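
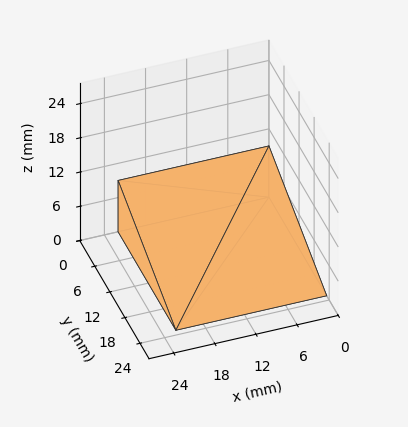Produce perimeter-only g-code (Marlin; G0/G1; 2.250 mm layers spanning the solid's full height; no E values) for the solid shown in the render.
Reading the render: the shape is a wedge (ramp): 22 × 23 mm base, rising to 9 mm along the y=0 edge and sloping linearly to z=0 at y=23 (dimensions read to the nearest mm from the axis ticks). For the g-code, the solid's height is divided into equal slices at the stated Δz and each level perimeter traced with G1 moves after a G0 lift.

; perimeter-only toolpath
G21 ; units = mm
G90 ; absolute positioning
G28 ; home
; layer 1
G0 Z2.250
G0 X0.000 Y0.000
G1 X22.000 Y0.000
G1 X22.000 Y17.250
G1 X0.000 Y17.250
G1 X0.000 Y0.000
; layer 2
G0 Z4.500
G0 X0.000 Y0.000
G1 X22.000 Y0.000
G1 X22.000 Y11.500
G1 X0.000 Y11.500
G1 X0.000 Y0.000
; layer 3
G0 Z6.750
G0 X0.000 Y0.000
G1 X22.000 Y0.000
G1 X22.000 Y5.750
G1 X0.000 Y5.750
G1 X0.000 Y0.000
M2 ; end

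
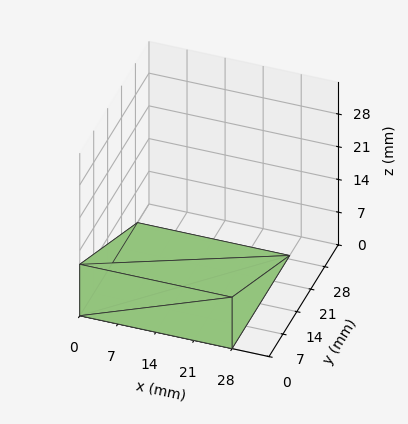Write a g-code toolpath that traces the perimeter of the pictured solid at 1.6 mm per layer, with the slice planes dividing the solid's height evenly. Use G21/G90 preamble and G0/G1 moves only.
Reading the render: the shape is a wedge (ramp): 28 × 29 mm base, rising to 11 mm along the y=0 edge and sloping linearly to z=0 at y=29 (dimensions read to the nearest mm from the axis ticks). For the g-code, the solid's height is divided into equal slices at the stated Δz and each level perimeter traced with G1 moves after a G0 lift.

; perimeter-only toolpath
G21 ; units = mm
G90 ; absolute positioning
G28 ; home
; layer 1
G0 Z1.6
G0 X0.0 Y0.0
G1 X28.0 Y0.0
G1 X28.0 Y24.9
G1 X0.0 Y24.9
G1 X0.0 Y0.0
; layer 2
G0 Z3.1
G0 X0.0 Y0.0
G1 X28.0 Y0.0
G1 X28.0 Y20.7
G1 X0.0 Y20.7
G1 X0.0 Y0.0
; layer 3
G0 Z4.7
G0 X0.0 Y0.0
G1 X28.0 Y0.0
G1 X28.0 Y16.6
G1 X0.0 Y16.6
G1 X0.0 Y0.0
; layer 4
G0 Z6.3
G0 X0.0 Y0.0
G1 X28.0 Y0.0
G1 X28.0 Y12.4
G1 X0.0 Y12.4
G1 X0.0 Y0.0
; layer 5
G0 Z7.9
G0 X0.0 Y0.0
G1 X28.0 Y0.0
G1 X28.0 Y8.3
G1 X0.0 Y8.3
G1 X0.0 Y0.0
; layer 6
G0 Z9.4
G0 X0.0 Y0.0
G1 X28.0 Y0.0
G1 X28.0 Y4.1
G1 X0.0 Y4.1
G1 X0.0 Y0.0
M2 ; end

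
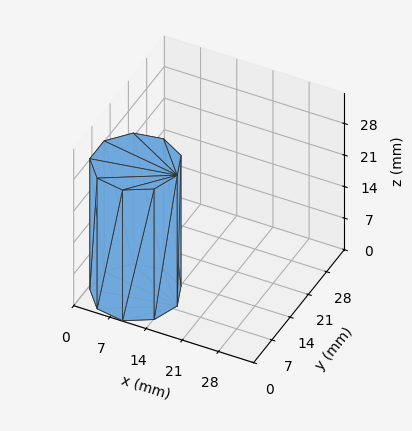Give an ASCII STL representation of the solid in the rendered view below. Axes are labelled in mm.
Reading the render: the shape is a regular 9-sided prism (a cylinder approximated with 9 flat sides), circumscribed radius ≈ 8 mm, height ≈ 29 mm (dimensions read to the nearest mm from the axis ticks). For the STL, each face is triangulated and given an outward normal.

solid part
  facet normal 0.0000 0.0000 -1.0000
    outer loop
      vertex 9.39 15.88 0.00
      vertex 14.13 13.14 0.00
      vertex 16.00 8.00 0.00
    endloop
  endfacet
  facet normal 0.0000 0.0000 -1.0000
    outer loop
      vertex 4.00 14.93 0.00
      vertex 9.39 15.88 0.00
      vertex 16.00 8.00 0.00
    endloop
  endfacet
  facet normal 0.0000 0.0000 -1.0000
    outer loop
      vertex 0.48 10.74 0.00
      vertex 4.00 14.93 0.00
      vertex 16.00 8.00 0.00
    endloop
  endfacet
  facet normal 0.0000 0.0000 -1.0000
    outer loop
      vertex 0.48 5.26 0.00
      vertex 0.48 10.74 0.00
      vertex 16.00 8.00 0.00
    endloop
  endfacet
  facet normal 0.0000 0.0000 -1.0000
    outer loop
      vertex 4.00 1.07 0.00
      vertex 0.48 5.26 0.00
      vertex 16.00 8.00 0.00
    endloop
  endfacet
  facet normal 0.0000 0.0000 -1.0000
    outer loop
      vertex 9.39 0.12 0.00
      vertex 4.00 1.07 0.00
      vertex 16.00 8.00 0.00
    endloop
  endfacet
  facet normal 0.0000 0.0000 -1.0000
    outer loop
      vertex 14.13 2.86 0.00
      vertex 9.39 0.12 0.00
      vertex 16.00 8.00 0.00
    endloop
  endfacet
  facet normal 0.0000 0.0000 1.0000
    outer loop
      vertex 16.00 8.00 29.00
      vertex 14.13 13.14 29.00
      vertex 9.39 15.88 29.00
    endloop
  endfacet
  facet normal 0.0000 0.0000 1.0000
    outer loop
      vertex 16.00 8.00 29.00
      vertex 9.39 15.88 29.00
      vertex 4.00 14.93 29.00
    endloop
  endfacet
  facet normal 0.0000 0.0000 1.0000
    outer loop
      vertex 16.00 8.00 29.00
      vertex 4.00 14.93 29.00
      vertex 0.48 10.74 29.00
    endloop
  endfacet
  facet normal 0.0000 0.0000 1.0000
    outer loop
      vertex 16.00 8.00 29.00
      vertex 0.48 10.74 29.00
      vertex 0.48 5.26 29.00
    endloop
  endfacet
  facet normal 0.0000 0.0000 1.0000
    outer loop
      vertex 16.00 8.00 29.00
      vertex 0.48 5.26 29.00
      vertex 4.00 1.07 29.00
    endloop
  endfacet
  facet normal 0.0000 0.0000 1.0000
    outer loop
      vertex 16.00 8.00 29.00
      vertex 4.00 1.07 29.00
      vertex 9.39 0.12 29.00
    endloop
  endfacet
  facet normal 0.0000 0.0000 1.0000
    outer loop
      vertex 16.00 8.00 29.00
      vertex 9.39 0.12 29.00
      vertex 14.13 2.86 29.00
    endloop
  endfacet
  facet normal 0.9397 0.3419 0.0000
    outer loop
      vertex 16.00 8.00 0.00
      vertex 14.13 13.14 0.00
      vertex 14.13 13.14 29.00
    endloop
  endfacet
  facet normal 0.9397 0.3419 0.0000
    outer loop
      vertex 16.00 8.00 0.00
      vertex 14.13 13.14 29.00
      vertex 16.00 8.00 29.00
    endloop
  endfacet
  facet normal 0.5005 0.8658 0.0000
    outer loop
      vertex 14.13 13.14 0.00
      vertex 9.39 15.88 0.00
      vertex 9.39 15.88 29.00
    endloop
  endfacet
  facet normal 0.5005 0.8658 0.0000
    outer loop
      vertex 14.13 13.14 0.00
      vertex 9.39 15.88 29.00
      vertex 14.13 13.14 29.00
    endloop
  endfacet
  facet normal -0.1736 0.9848 0.0000
    outer loop
      vertex 9.39 15.88 0.00
      vertex 4.00 14.93 0.00
      vertex 4.00 14.93 29.00
    endloop
  endfacet
  facet normal -0.1736 0.9848 0.0000
    outer loop
      vertex 9.39 15.88 0.00
      vertex 4.00 14.93 29.00
      vertex 9.39 15.88 29.00
    endloop
  endfacet
  facet normal -0.7657 0.6432 0.0000
    outer loop
      vertex 4.00 14.93 0.00
      vertex 0.48 10.74 0.00
      vertex 0.48 10.74 29.00
    endloop
  endfacet
  facet normal -0.7657 0.6432 0.0000
    outer loop
      vertex 4.00 14.93 0.00
      vertex 0.48 10.74 29.00
      vertex 4.00 14.93 29.00
    endloop
  endfacet
  facet normal -1.0000 0.0000 0.0000
    outer loop
      vertex 0.48 10.74 0.00
      vertex 0.48 5.26 0.00
      vertex 0.48 5.26 29.00
    endloop
  endfacet
  facet normal -1.0000 0.0000 0.0000
    outer loop
      vertex 0.48 10.74 0.00
      vertex 0.48 5.26 29.00
      vertex 0.48 10.74 29.00
    endloop
  endfacet
  facet normal -0.7657 -0.6432 0.0000
    outer loop
      vertex 0.48 5.26 0.00
      vertex 4.00 1.07 0.00
      vertex 4.00 1.07 29.00
    endloop
  endfacet
  facet normal -0.7657 -0.6432 0.0000
    outer loop
      vertex 0.48 5.26 0.00
      vertex 4.00 1.07 29.00
      vertex 0.48 5.26 29.00
    endloop
  endfacet
  facet normal -0.1736 -0.9848 0.0000
    outer loop
      vertex 4.00 1.07 0.00
      vertex 9.39 0.12 0.00
      vertex 9.39 0.12 29.00
    endloop
  endfacet
  facet normal -0.1736 -0.9848 0.0000
    outer loop
      vertex 4.00 1.07 0.00
      vertex 9.39 0.12 29.00
      vertex 4.00 1.07 29.00
    endloop
  endfacet
  facet normal 0.5005 -0.8658 0.0000
    outer loop
      vertex 9.39 0.12 0.00
      vertex 14.13 2.86 0.00
      vertex 14.13 2.86 29.00
    endloop
  endfacet
  facet normal 0.5005 -0.8658 0.0000
    outer loop
      vertex 9.39 0.12 0.00
      vertex 14.13 2.86 29.00
      vertex 9.39 0.12 29.00
    endloop
  endfacet
  facet normal 0.9397 -0.3419 0.0000
    outer loop
      vertex 14.13 2.86 0.00
      vertex 16.00 8.00 0.00
      vertex 16.00 8.00 29.00
    endloop
  endfacet
  facet normal 0.9397 -0.3419 0.0000
    outer loop
      vertex 14.13 2.86 0.00
      vertex 16.00 8.00 29.00
      vertex 14.13 2.86 29.00
    endloop
  endfacet
endsolid part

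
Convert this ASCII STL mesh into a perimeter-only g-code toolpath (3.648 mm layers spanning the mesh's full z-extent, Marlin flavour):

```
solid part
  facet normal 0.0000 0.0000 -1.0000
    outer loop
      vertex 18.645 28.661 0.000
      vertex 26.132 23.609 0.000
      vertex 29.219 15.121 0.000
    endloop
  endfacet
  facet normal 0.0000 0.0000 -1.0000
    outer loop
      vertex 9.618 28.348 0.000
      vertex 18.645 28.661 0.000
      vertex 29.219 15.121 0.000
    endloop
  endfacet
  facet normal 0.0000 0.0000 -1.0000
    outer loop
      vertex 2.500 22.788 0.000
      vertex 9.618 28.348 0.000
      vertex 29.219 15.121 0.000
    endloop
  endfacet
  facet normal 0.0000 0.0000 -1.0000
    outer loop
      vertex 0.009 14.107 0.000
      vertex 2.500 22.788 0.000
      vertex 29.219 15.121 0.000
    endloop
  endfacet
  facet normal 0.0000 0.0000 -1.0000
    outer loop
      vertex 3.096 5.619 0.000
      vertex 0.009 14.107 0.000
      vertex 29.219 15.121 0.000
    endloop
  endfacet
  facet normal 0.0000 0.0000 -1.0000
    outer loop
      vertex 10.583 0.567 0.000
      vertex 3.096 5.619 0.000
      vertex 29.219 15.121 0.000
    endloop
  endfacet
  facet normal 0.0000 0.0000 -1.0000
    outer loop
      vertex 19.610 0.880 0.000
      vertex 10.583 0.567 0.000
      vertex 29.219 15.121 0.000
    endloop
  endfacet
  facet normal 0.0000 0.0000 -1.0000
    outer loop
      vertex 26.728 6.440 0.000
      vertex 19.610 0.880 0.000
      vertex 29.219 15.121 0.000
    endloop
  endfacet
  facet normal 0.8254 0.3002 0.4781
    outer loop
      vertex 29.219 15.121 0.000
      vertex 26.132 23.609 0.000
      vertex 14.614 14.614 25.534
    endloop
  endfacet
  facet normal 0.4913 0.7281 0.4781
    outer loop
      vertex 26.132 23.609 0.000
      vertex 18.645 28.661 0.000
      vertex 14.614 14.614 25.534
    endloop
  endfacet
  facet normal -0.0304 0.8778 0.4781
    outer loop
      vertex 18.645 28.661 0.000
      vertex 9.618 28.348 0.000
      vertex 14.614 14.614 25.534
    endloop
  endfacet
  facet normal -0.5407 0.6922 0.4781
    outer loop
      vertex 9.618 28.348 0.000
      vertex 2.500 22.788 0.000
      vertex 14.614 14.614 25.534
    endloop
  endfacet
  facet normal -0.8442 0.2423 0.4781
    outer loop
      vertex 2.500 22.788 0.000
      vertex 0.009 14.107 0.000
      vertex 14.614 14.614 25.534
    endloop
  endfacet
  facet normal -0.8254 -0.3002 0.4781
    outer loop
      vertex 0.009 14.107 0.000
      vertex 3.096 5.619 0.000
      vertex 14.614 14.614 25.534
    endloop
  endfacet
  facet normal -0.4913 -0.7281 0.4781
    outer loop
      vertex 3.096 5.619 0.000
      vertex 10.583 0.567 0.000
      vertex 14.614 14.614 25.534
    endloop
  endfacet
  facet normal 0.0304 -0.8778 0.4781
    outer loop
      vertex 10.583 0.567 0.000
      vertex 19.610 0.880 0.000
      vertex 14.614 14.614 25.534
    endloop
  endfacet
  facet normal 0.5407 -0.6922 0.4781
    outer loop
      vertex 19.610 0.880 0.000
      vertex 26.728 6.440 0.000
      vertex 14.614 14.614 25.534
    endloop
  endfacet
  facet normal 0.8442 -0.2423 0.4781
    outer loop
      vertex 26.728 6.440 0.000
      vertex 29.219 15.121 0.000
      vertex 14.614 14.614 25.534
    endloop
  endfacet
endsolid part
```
; perimeter-only toolpath
G21 ; units = mm
G90 ; absolute positioning
G28 ; home
; layer 1
G0 Z3.648
G0 X27.133 Y15.049
G1 X24.487 Y22.324
G1 X18.069 Y26.654
G1 X10.332 Y26.386
G1 X4.231 Y21.620
G1 X2.095 Y14.179
G1 X4.741 Y6.904
G1 X11.159 Y2.574
G1 X18.896 Y2.842
G1 X24.997 Y7.608
G1 X27.133 Y15.049
; layer 2
G0 Z7.295
G0 X25.046 Y14.976
G1 X22.841 Y21.039
G1 X17.493 Y24.648
G1 X11.045 Y24.424
G1 X5.961 Y20.453
G1 X4.182 Y14.252
G1 X6.387 Y8.189
G1 X11.735 Y4.580
G1 X18.183 Y4.804
G1 X23.267 Y8.775
G1 X25.046 Y14.976
; layer 3
G0 Z10.943
G0 X22.960 Y14.904
G1 X21.196 Y19.754
G1 X16.917 Y22.641
G1 X11.759 Y22.462
G1 X7.692 Y19.285
G1 X6.268 Y14.324
G1 X8.032 Y9.474
G1 X12.311 Y6.587
G1 X17.469 Y6.766
G1 X21.536 Y9.943
G1 X22.960 Y14.904
; layer 4
G0 Z14.591
G0 X20.873 Y14.831
G1 X19.550 Y18.469
G1 X16.342 Y20.634
G1 X12.473 Y20.500
G1 X9.422 Y18.117
G1 X8.355 Y14.397
G1 X9.678 Y10.759
G1 X12.886 Y8.594
G1 X16.755 Y8.728
G1 X19.806 Y11.111
G1 X20.873 Y14.831
; layer 5
G0 Z18.239
G0 X18.787 Y14.759
G1 X17.905 Y17.184
G1 X15.766 Y18.627
G1 X13.187 Y18.538
G1 X11.153 Y16.949
G1 X10.441 Y14.469
G1 X11.323 Y12.044
G1 X13.462 Y10.601
G1 X16.041 Y10.690
G1 X18.075 Y12.279
G1 X18.787 Y14.759
; layer 6
G0 Z21.886
G0 X16.700 Y14.686
G1 X16.259 Y15.899
G1 X15.190 Y16.621
G1 X13.900 Y16.576
G1 X12.883 Y15.782
G1 X12.528 Y14.542
G1 X12.969 Y13.329
G1 X14.038 Y12.607
G1 X15.328 Y12.652
G1 X16.345 Y13.446
G1 X16.700 Y14.686
M2 ; end

The solid is a regular 10-sided pyramid, base circumscribed radius ≈ 14.6 mm, apex at z ≈ 25.5 mm. Slicing at Δz = 3.648 mm — 7 equal slices spanning the solid's height, so layer i sits at z = i·h/7 — gives 6 non-empty perimeters. Each is a 10-segment closed polygon; G0 lifts to the layer z and rapids to the start vertex, then G1 traces the edges. The cross-section shrinks linearly with z (the slice at the apex is degenerate and omitted).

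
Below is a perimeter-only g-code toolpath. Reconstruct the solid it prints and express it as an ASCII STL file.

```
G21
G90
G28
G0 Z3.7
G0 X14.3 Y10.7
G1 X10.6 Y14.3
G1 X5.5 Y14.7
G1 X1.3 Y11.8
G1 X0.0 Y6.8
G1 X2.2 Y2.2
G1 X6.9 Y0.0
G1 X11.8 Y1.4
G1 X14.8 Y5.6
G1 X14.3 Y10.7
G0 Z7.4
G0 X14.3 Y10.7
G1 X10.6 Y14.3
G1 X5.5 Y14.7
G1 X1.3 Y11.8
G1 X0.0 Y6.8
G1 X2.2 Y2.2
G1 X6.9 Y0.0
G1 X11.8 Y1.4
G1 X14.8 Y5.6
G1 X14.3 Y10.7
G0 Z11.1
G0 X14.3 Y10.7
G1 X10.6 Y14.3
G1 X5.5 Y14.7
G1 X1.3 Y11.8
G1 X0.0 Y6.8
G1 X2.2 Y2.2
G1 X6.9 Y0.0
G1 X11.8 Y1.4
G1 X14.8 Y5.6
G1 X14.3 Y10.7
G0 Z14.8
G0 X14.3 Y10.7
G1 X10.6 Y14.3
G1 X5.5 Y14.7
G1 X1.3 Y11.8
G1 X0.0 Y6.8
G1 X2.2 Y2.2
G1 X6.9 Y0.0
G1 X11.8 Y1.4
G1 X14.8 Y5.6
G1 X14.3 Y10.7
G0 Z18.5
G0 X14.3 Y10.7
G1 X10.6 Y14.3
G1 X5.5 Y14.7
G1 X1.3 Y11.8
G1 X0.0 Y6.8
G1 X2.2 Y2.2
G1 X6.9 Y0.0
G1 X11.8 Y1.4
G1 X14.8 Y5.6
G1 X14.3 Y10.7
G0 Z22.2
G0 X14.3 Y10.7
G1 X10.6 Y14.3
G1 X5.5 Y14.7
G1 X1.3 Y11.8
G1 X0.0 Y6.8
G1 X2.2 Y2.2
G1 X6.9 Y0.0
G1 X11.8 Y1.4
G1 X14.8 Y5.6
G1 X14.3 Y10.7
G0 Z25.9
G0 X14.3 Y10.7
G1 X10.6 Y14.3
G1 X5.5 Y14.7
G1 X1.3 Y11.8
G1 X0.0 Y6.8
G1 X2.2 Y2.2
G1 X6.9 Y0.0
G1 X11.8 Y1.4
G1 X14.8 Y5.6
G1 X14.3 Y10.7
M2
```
solid part
  facet normal 0.0000 0.0000 -1.0000
    outer loop
      vertex 5.5 14.7 0.0
      vertex 10.6 14.3 0.0
      vertex 14.3 10.7 0.0
    endloop
  endfacet
  facet normal 0.0000 0.0000 -1.0000
    outer loop
      vertex 1.3 11.8 0.0
      vertex 5.5 14.7 0.0
      vertex 14.3 10.7 0.0
    endloop
  endfacet
  facet normal 0.0000 0.0000 -1.0000
    outer loop
      vertex 0.0 6.8 0.0
      vertex 1.3 11.8 0.0
      vertex 14.3 10.7 0.0
    endloop
  endfacet
  facet normal 0.0000 0.0000 -1.0000
    outer loop
      vertex 2.2 2.2 0.0
      vertex 0.0 6.8 0.0
      vertex 14.3 10.7 0.0
    endloop
  endfacet
  facet normal 0.0000 0.0000 -1.0000
    outer loop
      vertex 6.9 0.0 0.0
      vertex 2.2 2.2 0.0
      vertex 14.3 10.7 0.0
    endloop
  endfacet
  facet normal 0.0000 0.0000 -1.0000
    outer loop
      vertex 11.8 1.4 0.0
      vertex 6.9 0.0 0.0
      vertex 14.3 10.7 0.0
    endloop
  endfacet
  facet normal 0.0000 0.0000 -1.0000
    outer loop
      vertex 14.8 5.6 0.0
      vertex 11.8 1.4 0.0
      vertex 14.3 10.7 0.0
    endloop
  endfacet
  facet normal 0.0000 0.0000 1.0000
    outer loop
      vertex 14.3 10.7 25.9
      vertex 10.6 14.3 25.9
      vertex 5.5 14.7 25.9
    endloop
  endfacet
  facet normal 0.0000 0.0000 1.0000
    outer loop
      vertex 14.3 10.7 25.9
      vertex 5.5 14.7 25.9
      vertex 1.3 11.8 25.9
    endloop
  endfacet
  facet normal 0.0000 0.0000 1.0000
    outer loop
      vertex 14.3 10.7 25.9
      vertex 1.3 11.8 25.9
      vertex 0.0 6.8 25.9
    endloop
  endfacet
  facet normal 0.0000 0.0000 1.0000
    outer loop
      vertex 14.3 10.7 25.9
      vertex 0.0 6.8 25.9
      vertex 2.2 2.2 25.9
    endloop
  endfacet
  facet normal 0.0000 0.0000 1.0000
    outer loop
      vertex 14.3 10.7 25.9
      vertex 2.2 2.2 25.9
      vertex 6.9 0.0 25.9
    endloop
  endfacet
  facet normal 0.0000 0.0000 1.0000
    outer loop
      vertex 14.3 10.7 25.9
      vertex 6.9 0.0 25.9
      vertex 11.8 1.4 25.9
    endloop
  endfacet
  facet normal 0.0000 0.0000 1.0000
    outer loop
      vertex 14.3 10.7 25.9
      vertex 11.8 1.4 25.9
      vertex 14.8 5.6 25.9
    endloop
  endfacet
  facet normal 0.6974 0.7167 0.0000
    outer loop
      vertex 14.3 10.7 0.0
      vertex 10.6 14.3 0.0
      vertex 10.6 14.3 25.9
    endloop
  endfacet
  facet normal 0.6974 0.7167 0.0000
    outer loop
      vertex 14.3 10.7 0.0
      vertex 10.6 14.3 25.9
      vertex 14.3 10.7 25.9
    endloop
  endfacet
  facet normal 0.0782 0.9969 0.0000
    outer loop
      vertex 10.6 14.3 0.0
      vertex 5.5 14.7 0.0
      vertex 5.5 14.7 25.9
    endloop
  endfacet
  facet normal 0.0782 0.9969 0.0000
    outer loop
      vertex 10.6 14.3 0.0
      vertex 5.5 14.7 25.9
      vertex 10.6 14.3 25.9
    endloop
  endfacet
  facet normal -0.5682 0.8229 0.0000
    outer loop
      vertex 5.5 14.7 0.0
      vertex 1.3 11.8 0.0
      vertex 1.3 11.8 25.9
    endloop
  endfacet
  facet normal -0.5682 0.8229 0.0000
    outer loop
      vertex 5.5 14.7 0.0
      vertex 1.3 11.8 25.9
      vertex 5.5 14.7 25.9
    endloop
  endfacet
  facet normal -0.9678 0.2516 0.0000
    outer loop
      vertex 1.3 11.8 0.0
      vertex 0.0 6.8 0.0
      vertex 0.0 6.8 25.9
    endloop
  endfacet
  facet normal -0.9678 0.2516 0.0000
    outer loop
      vertex 1.3 11.8 0.0
      vertex 0.0 6.8 25.9
      vertex 1.3 11.8 25.9
    endloop
  endfacet
  facet normal -0.9021 -0.4315 0.0000
    outer loop
      vertex 0.0 6.8 0.0
      vertex 2.2 2.2 0.0
      vertex 2.2 2.2 25.9
    endloop
  endfacet
  facet normal -0.9021 -0.4315 0.0000
    outer loop
      vertex 0.0 6.8 0.0
      vertex 2.2 2.2 25.9
      vertex 0.0 6.8 25.9
    endloop
  endfacet
  facet normal -0.4239 -0.9057 0.0000
    outer loop
      vertex 2.2 2.2 0.0
      vertex 6.9 0.0 0.0
      vertex 6.9 0.0 25.9
    endloop
  endfacet
  facet normal -0.4239 -0.9057 0.0000
    outer loop
      vertex 2.2 2.2 0.0
      vertex 6.9 0.0 25.9
      vertex 2.2 2.2 25.9
    endloop
  endfacet
  facet normal 0.2747 -0.9615 0.0000
    outer loop
      vertex 6.9 0.0 0.0
      vertex 11.8 1.4 0.0
      vertex 11.8 1.4 25.9
    endloop
  endfacet
  facet normal 0.2747 -0.9615 0.0000
    outer loop
      vertex 6.9 0.0 0.0
      vertex 11.8 1.4 25.9
      vertex 6.9 0.0 25.9
    endloop
  endfacet
  facet normal 0.8137 -0.5812 0.0000
    outer loop
      vertex 11.8 1.4 0.0
      vertex 14.8 5.6 0.0
      vertex 14.8 5.6 25.9
    endloop
  endfacet
  facet normal 0.8137 -0.5812 0.0000
    outer loop
      vertex 11.8 1.4 0.0
      vertex 14.8 5.6 25.9
      vertex 11.8 1.4 25.9
    endloop
  endfacet
  facet normal 0.9952 0.0976 0.0000
    outer loop
      vertex 14.8 5.6 0.0
      vertex 14.3 10.7 0.0
      vertex 14.3 10.7 25.9
    endloop
  endfacet
  facet normal 0.9952 0.0976 0.0000
    outer loop
      vertex 14.8 5.6 0.0
      vertex 14.3 10.7 25.9
      vertex 14.8 5.6 25.9
    endloop
  endfacet
endsolid part

The G0 Z moves step by Δz≈3.7 mm. Every layer's G1 loop is the same polygon, so the solid is a straight extrusion of it from z=0 to z≈25.9. Closing with flat bottom and top caps and triangulating gives 32 facets — a regular 9-sided prism (a cylinder approximated with 9 flat sides), circumscribed radius ≈ 7.5 mm, height ≈ 25.9 mm.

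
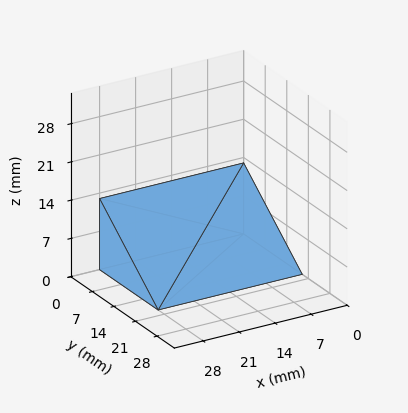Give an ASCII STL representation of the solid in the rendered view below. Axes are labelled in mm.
Reading the render: the shape is a wedge (ramp): 28 × 19 mm base, rising to 13 mm along the y=0 edge and sloping linearly to z=0 at y=19 (dimensions read to the nearest mm from the axis ticks). For the STL, each face is triangulated and given an outward normal.

solid part
  facet normal 0.0000 0.0000 -1.0000
    outer loop
      vertex 28.000 19.000 0.000
      vertex 28.000 0.000 0.000
      vertex 0.000 0.000 0.000
    endloop
  endfacet
  facet normal 0.0000 0.0000 -1.0000
    outer loop
      vertex 0.000 19.000 0.000
      vertex 28.000 19.000 0.000
      vertex 0.000 0.000 0.000
    endloop
  endfacet
  facet normal 0.0000 -1.0000 0.0000
    outer loop
      vertex 0.000 0.000 0.000
      vertex 28.000 0.000 0.000
      vertex 28.000 0.000 13.000
    endloop
  endfacet
  facet normal 0.0000 -1.0000 0.0000
    outer loop
      vertex 0.000 0.000 0.000
      vertex 28.000 0.000 13.000
      vertex 0.000 0.000 13.000
    endloop
  endfacet
  facet normal 0.0000 0.5647 0.8253
    outer loop
      vertex 0.000 0.000 13.000
      vertex 28.000 0.000 13.000
      vertex 28.000 19.000 0.000
    endloop
  endfacet
  facet normal 0.0000 0.5647 0.8253
    outer loop
      vertex 0.000 0.000 13.000
      vertex 28.000 19.000 0.000
      vertex 0.000 19.000 0.000
    endloop
  endfacet
  facet normal -1.0000 0.0000 0.0000
    outer loop
      vertex 0.000 0.000 13.000
      vertex 0.000 19.000 0.000
      vertex 0.000 0.000 0.000
    endloop
  endfacet
  facet normal 1.0000 0.0000 0.0000
    outer loop
      vertex 28.000 0.000 0.000
      vertex 28.000 19.000 0.000
      vertex 28.000 0.000 13.000
    endloop
  endfacet
endsolid part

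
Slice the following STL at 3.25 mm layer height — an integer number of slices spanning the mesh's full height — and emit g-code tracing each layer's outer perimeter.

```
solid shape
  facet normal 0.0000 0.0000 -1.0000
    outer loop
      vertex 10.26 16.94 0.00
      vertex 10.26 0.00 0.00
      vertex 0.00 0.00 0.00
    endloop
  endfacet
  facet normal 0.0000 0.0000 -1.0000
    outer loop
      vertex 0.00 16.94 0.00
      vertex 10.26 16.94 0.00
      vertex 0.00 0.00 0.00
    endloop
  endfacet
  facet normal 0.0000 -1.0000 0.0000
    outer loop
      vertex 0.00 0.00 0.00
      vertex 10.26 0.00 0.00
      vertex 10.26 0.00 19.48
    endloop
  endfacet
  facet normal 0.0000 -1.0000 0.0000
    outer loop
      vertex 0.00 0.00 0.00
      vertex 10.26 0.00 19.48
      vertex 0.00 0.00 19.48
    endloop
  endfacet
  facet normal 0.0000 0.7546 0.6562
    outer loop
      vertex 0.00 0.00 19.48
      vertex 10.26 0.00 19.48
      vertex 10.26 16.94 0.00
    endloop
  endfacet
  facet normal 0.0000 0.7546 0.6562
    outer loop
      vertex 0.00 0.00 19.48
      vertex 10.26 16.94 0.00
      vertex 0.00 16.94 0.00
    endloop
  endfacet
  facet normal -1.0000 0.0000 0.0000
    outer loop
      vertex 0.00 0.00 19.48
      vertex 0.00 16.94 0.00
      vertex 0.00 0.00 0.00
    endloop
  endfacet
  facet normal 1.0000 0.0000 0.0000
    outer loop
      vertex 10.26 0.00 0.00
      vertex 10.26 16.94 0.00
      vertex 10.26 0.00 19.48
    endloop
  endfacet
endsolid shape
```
; perimeter-only toolpath
G21 ; units = mm
G90 ; absolute positioning
G28 ; home
; layer 1
G0 Z3.25
G0 X0.00 Y0.00
G1 X10.26 Y0.00
G1 X10.26 Y14.12
G1 X0.00 Y14.12
G1 X0.00 Y0.00
; layer 2
G0 Z6.49
G0 X0.00 Y0.00
G1 X10.26 Y0.00
G1 X10.26 Y11.29
G1 X0.00 Y11.29
G1 X0.00 Y0.00
; layer 3
G0 Z9.74
G0 X0.00 Y0.00
G1 X10.26 Y0.00
G1 X10.26 Y8.47
G1 X0.00 Y8.47
G1 X0.00 Y0.00
; layer 4
G0 Z12.99
G0 X0.00 Y0.00
G1 X10.26 Y0.00
G1 X10.26 Y5.65
G1 X0.00 Y5.65
G1 X0.00 Y0.00
; layer 5
G0 Z16.23
G0 X0.00 Y0.00
G1 X10.26 Y0.00
G1 X10.26 Y2.82
G1 X0.00 Y2.82
G1 X0.00 Y0.00
M2 ; end

The solid is a wedge (ramp): 10.3 × 16.9 mm base, rising to 19.5 mm along the y=0 edge and sloping linearly to z=0 at y=16.9. Slicing at Δz = 3.25 mm — 6 equal slices spanning the solid's height, so layer i sits at z = i·h/6 — gives 5 non-empty perimeters. Each is a 4-segment closed polygon; G0 lifts to the layer z and rapids to the start vertex, then G1 traces the edges. The cross-section shrinks linearly with z (the slice at the apex is degenerate and omitted).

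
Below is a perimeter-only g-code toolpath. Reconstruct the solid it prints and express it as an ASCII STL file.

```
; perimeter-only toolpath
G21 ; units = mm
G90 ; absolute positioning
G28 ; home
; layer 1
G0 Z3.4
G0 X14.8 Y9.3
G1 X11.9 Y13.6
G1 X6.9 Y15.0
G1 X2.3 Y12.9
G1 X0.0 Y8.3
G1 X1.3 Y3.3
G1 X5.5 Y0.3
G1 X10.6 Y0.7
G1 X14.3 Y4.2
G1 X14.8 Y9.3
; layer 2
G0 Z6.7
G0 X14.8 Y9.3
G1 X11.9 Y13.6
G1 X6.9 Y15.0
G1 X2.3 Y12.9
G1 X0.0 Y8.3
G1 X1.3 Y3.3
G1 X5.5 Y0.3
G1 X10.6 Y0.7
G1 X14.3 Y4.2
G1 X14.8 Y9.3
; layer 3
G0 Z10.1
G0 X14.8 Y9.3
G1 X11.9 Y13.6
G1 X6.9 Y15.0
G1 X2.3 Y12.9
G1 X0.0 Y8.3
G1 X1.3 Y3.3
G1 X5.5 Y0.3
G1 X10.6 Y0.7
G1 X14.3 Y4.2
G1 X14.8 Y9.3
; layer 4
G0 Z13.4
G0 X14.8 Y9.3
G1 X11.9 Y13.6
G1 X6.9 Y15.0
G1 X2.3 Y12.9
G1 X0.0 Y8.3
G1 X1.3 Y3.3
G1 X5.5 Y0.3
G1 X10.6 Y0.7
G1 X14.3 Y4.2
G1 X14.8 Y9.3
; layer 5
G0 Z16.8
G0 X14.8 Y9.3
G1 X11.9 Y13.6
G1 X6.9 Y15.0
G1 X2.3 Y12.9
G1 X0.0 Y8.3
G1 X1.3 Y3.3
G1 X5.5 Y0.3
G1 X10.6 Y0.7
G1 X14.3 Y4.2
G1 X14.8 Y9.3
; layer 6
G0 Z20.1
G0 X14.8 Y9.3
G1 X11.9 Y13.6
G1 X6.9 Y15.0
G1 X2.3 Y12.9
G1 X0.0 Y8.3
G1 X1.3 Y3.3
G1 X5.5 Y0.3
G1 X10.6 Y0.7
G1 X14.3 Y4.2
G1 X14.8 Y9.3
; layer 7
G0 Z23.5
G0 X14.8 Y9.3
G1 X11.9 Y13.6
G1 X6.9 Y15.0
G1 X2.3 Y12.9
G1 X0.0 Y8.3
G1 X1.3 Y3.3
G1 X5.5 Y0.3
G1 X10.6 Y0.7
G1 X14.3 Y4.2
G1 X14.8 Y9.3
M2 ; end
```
solid part
  facet normal 0.0000 0.0000 -1.0000
    outer loop
      vertex 6.9 15.0 0.0
      vertex 11.9 13.6 0.0
      vertex 14.8 9.3 0.0
    endloop
  endfacet
  facet normal 0.0000 0.0000 -1.0000
    outer loop
      vertex 2.3 12.9 0.0
      vertex 6.9 15.0 0.0
      vertex 14.8 9.3 0.0
    endloop
  endfacet
  facet normal 0.0000 0.0000 -1.0000
    outer loop
      vertex 0.0 8.3 0.0
      vertex 2.3 12.9 0.0
      vertex 14.8 9.3 0.0
    endloop
  endfacet
  facet normal 0.0000 0.0000 -1.0000
    outer loop
      vertex 1.3 3.3 0.0
      vertex 0.0 8.3 0.0
      vertex 14.8 9.3 0.0
    endloop
  endfacet
  facet normal 0.0000 0.0000 -1.0000
    outer loop
      vertex 5.5 0.3 0.0
      vertex 1.3 3.3 0.0
      vertex 14.8 9.3 0.0
    endloop
  endfacet
  facet normal 0.0000 0.0000 -1.0000
    outer loop
      vertex 10.6 0.7 0.0
      vertex 5.5 0.3 0.0
      vertex 14.8 9.3 0.0
    endloop
  endfacet
  facet normal 0.0000 0.0000 -1.0000
    outer loop
      vertex 14.3 4.2 0.0
      vertex 10.6 0.7 0.0
      vertex 14.8 9.3 0.0
    endloop
  endfacet
  facet normal 0.0000 0.0000 1.0000
    outer loop
      vertex 14.8 9.3 23.5
      vertex 11.9 13.6 23.5
      vertex 6.9 15.0 23.5
    endloop
  endfacet
  facet normal 0.0000 0.0000 1.0000
    outer loop
      vertex 14.8 9.3 23.5
      vertex 6.9 15.0 23.5
      vertex 2.3 12.9 23.5
    endloop
  endfacet
  facet normal 0.0000 0.0000 1.0000
    outer loop
      vertex 14.8 9.3 23.5
      vertex 2.3 12.9 23.5
      vertex 0.0 8.3 23.5
    endloop
  endfacet
  facet normal 0.0000 0.0000 1.0000
    outer loop
      vertex 14.8 9.3 23.5
      vertex 0.0 8.3 23.5
      vertex 1.3 3.3 23.5
    endloop
  endfacet
  facet normal 0.0000 0.0000 1.0000
    outer loop
      vertex 14.8 9.3 23.5
      vertex 1.3 3.3 23.5
      vertex 5.5 0.3 23.5
    endloop
  endfacet
  facet normal 0.0000 0.0000 1.0000
    outer loop
      vertex 14.8 9.3 23.5
      vertex 5.5 0.3 23.5
      vertex 10.6 0.7 23.5
    endloop
  endfacet
  facet normal 0.0000 0.0000 1.0000
    outer loop
      vertex 14.8 9.3 23.5
      vertex 10.6 0.7 23.5
      vertex 14.3 4.2 23.5
    endloop
  endfacet
  facet normal 0.8291 0.5591 0.0000
    outer loop
      vertex 14.8 9.3 0.0
      vertex 11.9 13.6 0.0
      vertex 11.9 13.6 23.5
    endloop
  endfacet
  facet normal 0.8291 0.5591 0.0000
    outer loop
      vertex 14.8 9.3 0.0
      vertex 11.9 13.6 23.5
      vertex 14.8 9.3 23.5
    endloop
  endfacet
  facet normal 0.2696 0.9630 0.0000
    outer loop
      vertex 11.9 13.6 0.0
      vertex 6.9 15.0 0.0
      vertex 6.9 15.0 23.5
    endloop
  endfacet
  facet normal 0.2696 0.9630 0.0000
    outer loop
      vertex 11.9 13.6 0.0
      vertex 6.9 15.0 23.5
      vertex 11.9 13.6 23.5
    endloop
  endfacet
  facet normal -0.4153 0.9097 0.0000
    outer loop
      vertex 6.9 15.0 0.0
      vertex 2.3 12.9 0.0
      vertex 2.3 12.9 23.5
    endloop
  endfacet
  facet normal -0.4153 0.9097 0.0000
    outer loop
      vertex 6.9 15.0 0.0
      vertex 2.3 12.9 23.5
      vertex 6.9 15.0 23.5
    endloop
  endfacet
  facet normal -0.8944 0.4472 0.0000
    outer loop
      vertex 2.3 12.9 0.0
      vertex 0.0 8.3 0.0
      vertex 0.0 8.3 23.5
    endloop
  endfacet
  facet normal -0.8944 0.4472 0.0000
    outer loop
      vertex 2.3 12.9 0.0
      vertex 0.0 8.3 23.5
      vertex 2.3 12.9 23.5
    endloop
  endfacet
  facet normal -0.9678 -0.2516 0.0000
    outer loop
      vertex 0.0 8.3 0.0
      vertex 1.3 3.3 0.0
      vertex 1.3 3.3 23.5
    endloop
  endfacet
  facet normal -0.9678 -0.2516 0.0000
    outer loop
      vertex 0.0 8.3 0.0
      vertex 1.3 3.3 23.5
      vertex 0.0 8.3 23.5
    endloop
  endfacet
  facet normal -0.5812 -0.8137 0.0000
    outer loop
      vertex 1.3 3.3 0.0
      vertex 5.5 0.3 0.0
      vertex 5.5 0.3 23.5
    endloop
  endfacet
  facet normal -0.5812 -0.8137 0.0000
    outer loop
      vertex 1.3 3.3 0.0
      vertex 5.5 0.3 23.5
      vertex 1.3 3.3 23.5
    endloop
  endfacet
  facet normal 0.0782 -0.9969 0.0000
    outer loop
      vertex 5.5 0.3 0.0
      vertex 10.6 0.7 0.0
      vertex 10.6 0.7 23.5
    endloop
  endfacet
  facet normal 0.0782 -0.9969 0.0000
    outer loop
      vertex 5.5 0.3 0.0
      vertex 10.6 0.7 23.5
      vertex 5.5 0.3 23.5
    endloop
  endfacet
  facet normal 0.6872 -0.7265 0.0000
    outer loop
      vertex 10.6 0.7 0.0
      vertex 14.3 4.2 0.0
      vertex 14.3 4.2 23.5
    endloop
  endfacet
  facet normal 0.6872 -0.7265 0.0000
    outer loop
      vertex 10.6 0.7 0.0
      vertex 14.3 4.2 23.5
      vertex 10.6 0.7 23.5
    endloop
  endfacet
  facet normal 0.9952 -0.0976 0.0000
    outer loop
      vertex 14.3 4.2 0.0
      vertex 14.8 9.3 0.0
      vertex 14.8 9.3 23.5
    endloop
  endfacet
  facet normal 0.9952 -0.0976 0.0000
    outer loop
      vertex 14.3 4.2 0.0
      vertex 14.8 9.3 23.5
      vertex 14.3 4.2 23.5
    endloop
  endfacet
endsolid part

The G0 Z moves step by Δz≈3.4 mm. Every layer's G1 loop is the same polygon, so the solid is a straight extrusion of it from z=0 to z≈23.5. Closing with flat bottom and top caps and triangulating gives 32 facets — a regular 9-sided prism (a cylinder approximated with 9 flat sides), circumscribed radius ≈ 7.5 mm, height ≈ 23.5 mm.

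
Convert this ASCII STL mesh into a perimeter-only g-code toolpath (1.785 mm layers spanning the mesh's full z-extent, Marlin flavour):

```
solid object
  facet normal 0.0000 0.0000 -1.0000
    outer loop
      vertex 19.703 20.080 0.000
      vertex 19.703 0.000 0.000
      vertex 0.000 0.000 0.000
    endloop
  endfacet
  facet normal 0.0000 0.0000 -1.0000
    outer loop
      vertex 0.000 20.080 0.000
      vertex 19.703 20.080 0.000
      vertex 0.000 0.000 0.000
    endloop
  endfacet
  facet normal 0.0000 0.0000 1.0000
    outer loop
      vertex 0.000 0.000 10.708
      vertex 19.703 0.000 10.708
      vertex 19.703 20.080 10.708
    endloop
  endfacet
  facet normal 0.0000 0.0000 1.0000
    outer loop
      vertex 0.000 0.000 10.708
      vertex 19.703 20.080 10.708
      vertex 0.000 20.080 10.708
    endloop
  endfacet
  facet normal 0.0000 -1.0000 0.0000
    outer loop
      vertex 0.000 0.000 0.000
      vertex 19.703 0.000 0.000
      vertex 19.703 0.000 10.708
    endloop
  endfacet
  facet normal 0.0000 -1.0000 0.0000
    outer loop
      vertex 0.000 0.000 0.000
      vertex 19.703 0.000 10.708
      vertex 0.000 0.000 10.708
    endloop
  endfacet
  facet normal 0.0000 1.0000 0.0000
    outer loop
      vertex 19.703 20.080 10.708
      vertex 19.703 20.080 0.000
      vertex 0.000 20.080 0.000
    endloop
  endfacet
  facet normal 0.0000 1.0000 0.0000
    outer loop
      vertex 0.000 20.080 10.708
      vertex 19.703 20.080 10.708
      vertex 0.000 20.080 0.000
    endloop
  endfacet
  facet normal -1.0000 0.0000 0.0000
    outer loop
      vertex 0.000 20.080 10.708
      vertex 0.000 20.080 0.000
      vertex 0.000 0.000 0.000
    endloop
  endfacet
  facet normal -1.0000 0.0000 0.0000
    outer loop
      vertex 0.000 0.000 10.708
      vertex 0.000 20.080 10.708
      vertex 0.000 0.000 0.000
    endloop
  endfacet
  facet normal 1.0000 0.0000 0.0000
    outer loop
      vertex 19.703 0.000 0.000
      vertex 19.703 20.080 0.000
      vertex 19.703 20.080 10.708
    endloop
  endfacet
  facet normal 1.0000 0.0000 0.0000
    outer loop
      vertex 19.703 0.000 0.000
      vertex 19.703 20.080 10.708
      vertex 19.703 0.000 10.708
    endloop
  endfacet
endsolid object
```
; perimeter-only toolpath
G21 ; units = mm
G90 ; absolute positioning
G28 ; home
; layer 1
G0 Z1.785
G0 X0.000 Y0.000
G1 X19.703 Y0.000
G1 X19.703 Y20.080
G1 X0.000 Y20.080
G1 X0.000 Y0.000
; layer 2
G0 Z3.569
G0 X0.000 Y0.000
G1 X19.703 Y0.000
G1 X19.703 Y20.080
G1 X0.000 Y20.080
G1 X0.000 Y0.000
; layer 3
G0 Z5.354
G0 X0.000 Y0.000
G1 X19.703 Y0.000
G1 X19.703 Y20.080
G1 X0.000 Y20.080
G1 X0.000 Y0.000
; layer 4
G0 Z7.139
G0 X0.000 Y0.000
G1 X19.703 Y0.000
G1 X19.703 Y20.080
G1 X0.000 Y20.080
G1 X0.000 Y0.000
; layer 5
G0 Z8.923
G0 X0.000 Y0.000
G1 X19.703 Y0.000
G1 X19.703 Y20.080
G1 X0.000 Y20.080
G1 X0.000 Y0.000
; layer 6
G0 Z10.708
G0 X0.000 Y0.000
G1 X19.703 Y0.000
G1 X19.703 Y20.080
G1 X0.000 Y20.080
G1 X0.000 Y0.000
M2 ; end

The solid is a rectangular box, roughly 19.7 × 20.1 mm footprint and 10.7 mm tall. Slicing at Δz = 1.785 mm — 6 equal slices spanning the solid's height, so layer i sits at z = i·h/6 — gives 6 non-empty perimeters. Each is a 4-segment closed polygon; G0 lifts to the layer z and rapids to the start vertex, then G1 traces the edges.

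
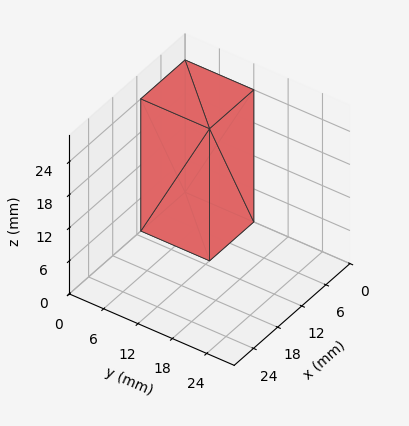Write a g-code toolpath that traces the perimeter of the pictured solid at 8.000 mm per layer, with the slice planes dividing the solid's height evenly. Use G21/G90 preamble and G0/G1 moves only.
Reading the render: the shape is a rectangular box, roughly 11 × 12 mm footprint and 24 mm tall (dimensions read to the nearest mm from the axis ticks). For the g-code, the solid's height is divided into equal slices at the stated Δz and each level perimeter traced with G1 moves after a G0 lift.

; perimeter-only toolpath
G21 ; units = mm
G90 ; absolute positioning
G28 ; home
; layer 1
G0 Z8.000
G0 X0.000 Y0.000
G1 X11.000 Y0.000
G1 X11.000 Y12.000
G1 X0.000 Y12.000
G1 X0.000 Y0.000
; layer 2
G0 Z16.000
G0 X0.000 Y0.000
G1 X11.000 Y0.000
G1 X11.000 Y12.000
G1 X0.000 Y12.000
G1 X0.000 Y0.000
; layer 3
G0 Z24.000
G0 X0.000 Y0.000
G1 X11.000 Y0.000
G1 X11.000 Y12.000
G1 X0.000 Y12.000
G1 X0.000 Y0.000
M2 ; end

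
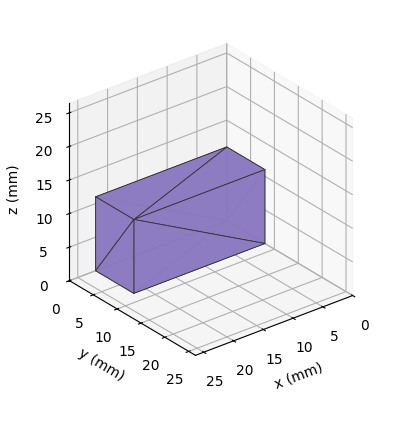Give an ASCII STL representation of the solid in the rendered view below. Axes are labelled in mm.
Reading the render: the shape is a rectangular box, roughly 22 × 8 mm footprint and 11 mm tall (dimensions read to the nearest mm from the axis ticks). For the STL, each face is triangulated and given an outward normal.

solid part
  facet normal 0.0000 0.0000 -1.0000
    outer loop
      vertex 22.000 8.000 0.000
      vertex 22.000 0.000 0.000
      vertex 0.000 0.000 0.000
    endloop
  endfacet
  facet normal 0.0000 0.0000 -1.0000
    outer loop
      vertex 0.000 8.000 0.000
      vertex 22.000 8.000 0.000
      vertex 0.000 0.000 0.000
    endloop
  endfacet
  facet normal 0.0000 0.0000 1.0000
    outer loop
      vertex 0.000 0.000 11.000
      vertex 22.000 0.000 11.000
      vertex 22.000 8.000 11.000
    endloop
  endfacet
  facet normal 0.0000 0.0000 1.0000
    outer loop
      vertex 0.000 0.000 11.000
      vertex 22.000 8.000 11.000
      vertex 0.000 8.000 11.000
    endloop
  endfacet
  facet normal 0.0000 -1.0000 0.0000
    outer loop
      vertex 0.000 0.000 0.000
      vertex 22.000 0.000 0.000
      vertex 22.000 0.000 11.000
    endloop
  endfacet
  facet normal 0.0000 -1.0000 0.0000
    outer loop
      vertex 0.000 0.000 0.000
      vertex 22.000 0.000 11.000
      vertex 0.000 0.000 11.000
    endloop
  endfacet
  facet normal 0.0000 1.0000 0.0000
    outer loop
      vertex 22.000 8.000 11.000
      vertex 22.000 8.000 0.000
      vertex 0.000 8.000 0.000
    endloop
  endfacet
  facet normal 0.0000 1.0000 0.0000
    outer loop
      vertex 0.000 8.000 11.000
      vertex 22.000 8.000 11.000
      vertex 0.000 8.000 0.000
    endloop
  endfacet
  facet normal -1.0000 0.0000 0.0000
    outer loop
      vertex 0.000 8.000 11.000
      vertex 0.000 8.000 0.000
      vertex 0.000 0.000 0.000
    endloop
  endfacet
  facet normal -1.0000 0.0000 0.0000
    outer loop
      vertex 0.000 0.000 11.000
      vertex 0.000 8.000 11.000
      vertex 0.000 0.000 0.000
    endloop
  endfacet
  facet normal 1.0000 0.0000 0.0000
    outer loop
      vertex 22.000 0.000 0.000
      vertex 22.000 8.000 0.000
      vertex 22.000 8.000 11.000
    endloop
  endfacet
  facet normal 1.0000 0.0000 0.0000
    outer loop
      vertex 22.000 0.000 0.000
      vertex 22.000 8.000 11.000
      vertex 22.000 0.000 11.000
    endloop
  endfacet
endsolid part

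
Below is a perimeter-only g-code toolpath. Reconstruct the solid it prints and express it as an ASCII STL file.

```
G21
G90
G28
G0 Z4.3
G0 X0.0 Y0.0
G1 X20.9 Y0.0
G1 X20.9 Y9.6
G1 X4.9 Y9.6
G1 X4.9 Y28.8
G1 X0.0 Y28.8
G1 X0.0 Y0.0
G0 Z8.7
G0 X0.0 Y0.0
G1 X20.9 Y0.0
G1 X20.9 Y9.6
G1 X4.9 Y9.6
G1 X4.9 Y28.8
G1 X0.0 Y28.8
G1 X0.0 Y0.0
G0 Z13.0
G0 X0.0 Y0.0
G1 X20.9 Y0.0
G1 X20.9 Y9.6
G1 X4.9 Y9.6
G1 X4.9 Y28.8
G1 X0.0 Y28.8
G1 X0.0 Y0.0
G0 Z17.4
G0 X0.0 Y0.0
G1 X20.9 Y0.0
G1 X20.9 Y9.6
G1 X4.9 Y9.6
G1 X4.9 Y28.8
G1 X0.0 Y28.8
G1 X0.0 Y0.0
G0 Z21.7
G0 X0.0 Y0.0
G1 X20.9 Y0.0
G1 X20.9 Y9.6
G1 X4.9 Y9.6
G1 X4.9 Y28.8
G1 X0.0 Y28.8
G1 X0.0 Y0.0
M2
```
solid part
  facet normal 0.0000 0.0000 -1.0000
    outer loop
      vertex 20.9 9.6 0.0
      vertex 20.9 0.0 0.0
      vertex 0.0 0.0 0.0
    endloop
  endfacet
  facet normal 0.0000 0.0000 -1.0000
    outer loop
      vertex 4.9 9.6 0.0
      vertex 20.9 9.6 0.0
      vertex 0.0 0.0 0.0
    endloop
  endfacet
  facet normal 0.0000 0.0000 -1.0000
    outer loop
      vertex 4.9 28.8 0.0
      vertex 4.9 9.6 0.0
      vertex 0.0 0.0 0.0
    endloop
  endfacet
  facet normal 0.0000 0.0000 -1.0000
    outer loop
      vertex 0.0 28.8 0.0
      vertex 4.9 28.8 0.0
      vertex 0.0 0.0 0.0
    endloop
  endfacet
  facet normal 0.0000 0.0000 1.0000
    outer loop
      vertex 0.0 0.0 21.7
      vertex 20.9 0.0 21.7
      vertex 20.9 9.6 21.7
    endloop
  endfacet
  facet normal 0.0000 0.0000 1.0000
    outer loop
      vertex 0.0 0.0 21.7
      vertex 20.9 9.6 21.7
      vertex 4.9 9.6 21.7
    endloop
  endfacet
  facet normal 0.0000 0.0000 1.0000
    outer loop
      vertex 0.0 0.0 21.7
      vertex 4.9 9.6 21.7
      vertex 4.9 28.8 21.7
    endloop
  endfacet
  facet normal 0.0000 0.0000 1.0000
    outer loop
      vertex 0.0 0.0 21.7
      vertex 4.9 28.8 21.7
      vertex 0.0 28.8 21.7
    endloop
  endfacet
  facet normal 0.0000 -1.0000 0.0000
    outer loop
      vertex 0.0 0.0 0.0
      vertex 20.9 0.0 0.0
      vertex 20.9 0.0 21.7
    endloop
  endfacet
  facet normal 0.0000 -1.0000 0.0000
    outer loop
      vertex 0.0 0.0 0.0
      vertex 20.9 0.0 21.7
      vertex 0.0 0.0 21.7
    endloop
  endfacet
  facet normal 1.0000 0.0000 0.0000
    outer loop
      vertex 20.9 0.0 0.0
      vertex 20.9 9.6 0.0
      vertex 20.9 9.6 21.7
    endloop
  endfacet
  facet normal 1.0000 0.0000 0.0000
    outer loop
      vertex 20.9 0.0 0.0
      vertex 20.9 9.6 21.7
      vertex 20.9 0.0 21.7
    endloop
  endfacet
  facet normal 0.0000 1.0000 0.0000
    outer loop
      vertex 20.9 9.6 0.0
      vertex 4.9 9.6 0.0
      vertex 4.9 9.6 21.7
    endloop
  endfacet
  facet normal 0.0000 1.0000 0.0000
    outer loop
      vertex 20.9 9.6 0.0
      vertex 4.9 9.6 21.7
      vertex 20.9 9.6 21.7
    endloop
  endfacet
  facet normal 1.0000 0.0000 0.0000
    outer loop
      vertex 4.9 9.6 0.0
      vertex 4.9 28.8 0.0
      vertex 4.9 28.8 21.7
    endloop
  endfacet
  facet normal 1.0000 0.0000 0.0000
    outer loop
      vertex 4.9 9.6 0.0
      vertex 4.9 28.8 21.7
      vertex 4.9 9.6 21.7
    endloop
  endfacet
  facet normal 0.0000 1.0000 0.0000
    outer loop
      vertex 4.9 28.8 0.0
      vertex 0.0 28.8 0.0
      vertex 0.0 28.8 21.7
    endloop
  endfacet
  facet normal 0.0000 1.0000 0.0000
    outer loop
      vertex 4.9 28.8 0.0
      vertex 0.0 28.8 21.7
      vertex 4.9 28.8 21.7
    endloop
  endfacet
  facet normal -1.0000 0.0000 0.0000
    outer loop
      vertex 0.0 28.8 0.0
      vertex 0.0 0.0 0.0
      vertex 0.0 0.0 21.7
    endloop
  endfacet
  facet normal -1.0000 0.0000 0.0000
    outer loop
      vertex 0.0 28.8 0.0
      vertex 0.0 0.0 21.7
      vertex 0.0 28.8 21.7
    endloop
  endfacet
endsolid part

The G0 Z moves step by Δz≈4.3 mm. Every layer's G1 loop is the same polygon, so the solid is a straight extrusion of it from z=0 to z≈21.7. Closing with flat bottom and top caps and triangulating gives 20 facets — an L-shaped prism: outer 20.9 × 28.8 mm, arm thicknesses ≈ 9.6 mm (horizontal) and 4.9 mm (vertical), extruded 21.7 mm in z.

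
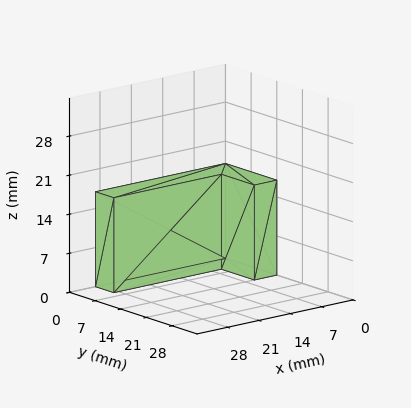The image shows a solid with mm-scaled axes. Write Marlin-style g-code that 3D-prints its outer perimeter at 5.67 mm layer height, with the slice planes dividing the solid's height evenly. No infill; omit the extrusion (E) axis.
Reading the render: the shape is an L-shaped prism: outer 29 × 14 mm, arm thicknesses ≈ 5 mm (horizontal) and 5 mm (vertical), extruded 17 mm in z (dimensions read to the nearest mm from the axis ticks). For the g-code, the solid's height is divided into equal slices at the stated Δz and each level perimeter traced with G1 moves after a G0 lift.

; perimeter-only toolpath
G21 ; units = mm
G90 ; absolute positioning
G28 ; home
; layer 1
G0 Z5.67
G0 X0.00 Y0.00
G1 X29.00 Y0.00
G1 X29.00 Y5.00
G1 X5.00 Y5.00
G1 X5.00 Y14.00
G1 X0.00 Y14.00
G1 X0.00 Y0.00
; layer 2
G0 Z11.33
G0 X0.00 Y0.00
G1 X29.00 Y0.00
G1 X29.00 Y5.00
G1 X5.00 Y5.00
G1 X5.00 Y14.00
G1 X0.00 Y14.00
G1 X0.00 Y0.00
; layer 3
G0 Z17.00
G0 X0.00 Y0.00
G1 X29.00 Y0.00
G1 X29.00 Y5.00
G1 X5.00 Y5.00
G1 X5.00 Y14.00
G1 X0.00 Y14.00
G1 X0.00 Y0.00
M2 ; end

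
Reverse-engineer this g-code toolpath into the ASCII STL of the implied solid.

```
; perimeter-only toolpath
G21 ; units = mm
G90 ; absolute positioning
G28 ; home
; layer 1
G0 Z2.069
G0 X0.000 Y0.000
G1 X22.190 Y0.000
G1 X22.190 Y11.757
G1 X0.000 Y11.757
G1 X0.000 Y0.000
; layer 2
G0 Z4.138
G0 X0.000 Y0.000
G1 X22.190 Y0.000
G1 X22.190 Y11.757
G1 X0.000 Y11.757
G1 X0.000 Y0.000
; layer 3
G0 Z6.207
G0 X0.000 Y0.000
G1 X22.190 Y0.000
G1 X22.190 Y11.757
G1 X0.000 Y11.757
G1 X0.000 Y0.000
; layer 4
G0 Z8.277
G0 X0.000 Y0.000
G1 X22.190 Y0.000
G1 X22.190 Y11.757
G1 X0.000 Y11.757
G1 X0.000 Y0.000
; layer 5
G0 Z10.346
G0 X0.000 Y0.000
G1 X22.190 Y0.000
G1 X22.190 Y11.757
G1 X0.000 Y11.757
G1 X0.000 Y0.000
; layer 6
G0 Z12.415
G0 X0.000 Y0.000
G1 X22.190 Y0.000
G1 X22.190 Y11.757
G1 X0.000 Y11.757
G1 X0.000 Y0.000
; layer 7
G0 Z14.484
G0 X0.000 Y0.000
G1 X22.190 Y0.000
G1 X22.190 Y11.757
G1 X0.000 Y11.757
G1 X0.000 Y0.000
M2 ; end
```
solid part
  facet normal 0.0000 0.0000 -1.0000
    outer loop
      vertex 22.190 11.757 0.000
      vertex 22.190 0.000 0.000
      vertex 0.000 0.000 0.000
    endloop
  endfacet
  facet normal 0.0000 0.0000 -1.0000
    outer loop
      vertex 0.000 11.757 0.000
      vertex 22.190 11.757 0.000
      vertex 0.000 0.000 0.000
    endloop
  endfacet
  facet normal 0.0000 0.0000 1.0000
    outer loop
      vertex 0.000 0.000 14.484
      vertex 22.190 0.000 14.484
      vertex 22.190 11.757 14.484
    endloop
  endfacet
  facet normal 0.0000 0.0000 1.0000
    outer loop
      vertex 0.000 0.000 14.484
      vertex 22.190 11.757 14.484
      vertex 0.000 11.757 14.484
    endloop
  endfacet
  facet normal 0.0000 -1.0000 0.0000
    outer loop
      vertex 0.000 0.000 0.000
      vertex 22.190 0.000 0.000
      vertex 22.190 0.000 14.484
    endloop
  endfacet
  facet normal 0.0000 -1.0000 0.0000
    outer loop
      vertex 0.000 0.000 0.000
      vertex 22.190 0.000 14.484
      vertex 0.000 0.000 14.484
    endloop
  endfacet
  facet normal 0.0000 1.0000 0.0000
    outer loop
      vertex 22.190 11.757 14.484
      vertex 22.190 11.757 0.000
      vertex 0.000 11.757 0.000
    endloop
  endfacet
  facet normal 0.0000 1.0000 0.0000
    outer loop
      vertex 0.000 11.757 14.484
      vertex 22.190 11.757 14.484
      vertex 0.000 11.757 0.000
    endloop
  endfacet
  facet normal -1.0000 0.0000 0.0000
    outer loop
      vertex 0.000 11.757 14.484
      vertex 0.000 11.757 0.000
      vertex 0.000 0.000 0.000
    endloop
  endfacet
  facet normal -1.0000 0.0000 0.0000
    outer loop
      vertex 0.000 0.000 14.484
      vertex 0.000 11.757 14.484
      vertex 0.000 0.000 0.000
    endloop
  endfacet
  facet normal 1.0000 0.0000 0.0000
    outer loop
      vertex 22.190 0.000 0.000
      vertex 22.190 11.757 0.000
      vertex 22.190 11.757 14.484
    endloop
  endfacet
  facet normal 1.0000 0.0000 0.0000
    outer loop
      vertex 22.190 0.000 0.000
      vertex 22.190 11.757 14.484
      vertex 22.190 0.000 14.484
    endloop
  endfacet
endsolid part

The G0 Z moves step by Δz≈2.069 mm. Every layer's G1 loop is the same polygon, so the solid is a straight extrusion of it from z=0 to z≈14.5. Closing with flat bottom and top caps and triangulating gives 12 facets — a rectangular box, roughly 22.2 × 11.8 mm footprint and 14.5 mm tall.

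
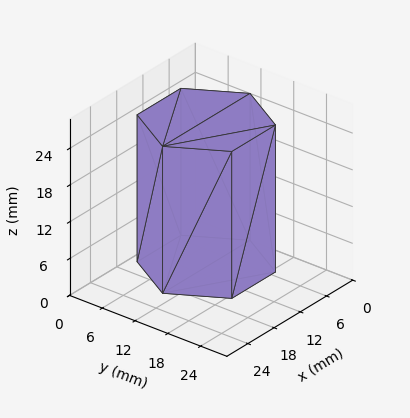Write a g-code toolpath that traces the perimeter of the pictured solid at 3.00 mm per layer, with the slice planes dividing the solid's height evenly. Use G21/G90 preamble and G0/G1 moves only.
Reading the render: the shape is a regular 6-sided prism (a cylinder approximated with 6 flat sides), circumscribed radius ≈ 10 mm, height ≈ 24 mm (dimensions read to the nearest mm from the axis ticks). For the g-code, the solid's height is divided into equal slices at the stated Δz and each level perimeter traced with G1 moves after a G0 lift.

; perimeter-only toolpath
G21 ; units = mm
G90 ; absolute positioning
G28 ; home
; layer 1
G0 Z3.00
G0 X20.00 Y10.00
G1 X15.00 Y18.66
G1 X5.00 Y18.66
G1 X0.00 Y10.00
G1 X5.00 Y1.34
G1 X15.00 Y1.34
G1 X20.00 Y10.00
; layer 2
G0 Z6.00
G0 X20.00 Y10.00
G1 X15.00 Y18.66
G1 X5.00 Y18.66
G1 X0.00 Y10.00
G1 X5.00 Y1.34
G1 X15.00 Y1.34
G1 X20.00 Y10.00
; layer 3
G0 Z9.00
G0 X20.00 Y10.00
G1 X15.00 Y18.66
G1 X5.00 Y18.66
G1 X0.00 Y10.00
G1 X5.00 Y1.34
G1 X15.00 Y1.34
G1 X20.00 Y10.00
; layer 4
G0 Z12.00
G0 X20.00 Y10.00
G1 X15.00 Y18.66
G1 X5.00 Y18.66
G1 X0.00 Y10.00
G1 X5.00 Y1.34
G1 X15.00 Y1.34
G1 X20.00 Y10.00
; layer 5
G0 Z15.00
G0 X20.00 Y10.00
G1 X15.00 Y18.66
G1 X5.00 Y18.66
G1 X0.00 Y10.00
G1 X5.00 Y1.34
G1 X15.00 Y1.34
G1 X20.00 Y10.00
; layer 6
G0 Z18.00
G0 X20.00 Y10.00
G1 X15.00 Y18.66
G1 X5.00 Y18.66
G1 X0.00 Y10.00
G1 X5.00 Y1.34
G1 X15.00 Y1.34
G1 X20.00 Y10.00
; layer 7
G0 Z21.00
G0 X20.00 Y10.00
G1 X15.00 Y18.66
G1 X5.00 Y18.66
G1 X0.00 Y10.00
G1 X5.00 Y1.34
G1 X15.00 Y1.34
G1 X20.00 Y10.00
; layer 8
G0 Z24.00
G0 X20.00 Y10.00
G1 X15.00 Y18.66
G1 X5.00 Y18.66
G1 X0.00 Y10.00
G1 X5.00 Y1.34
G1 X15.00 Y1.34
G1 X20.00 Y10.00
M2 ; end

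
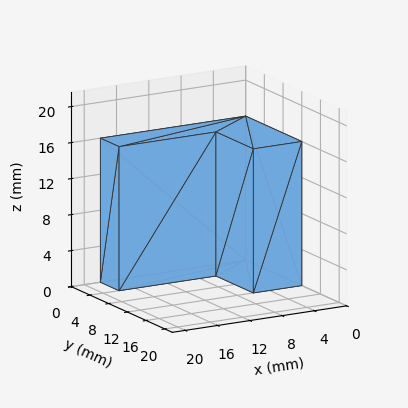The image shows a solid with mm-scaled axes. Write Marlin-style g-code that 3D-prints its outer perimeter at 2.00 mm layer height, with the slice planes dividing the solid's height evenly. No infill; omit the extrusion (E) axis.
Reading the render: the shape is an L-shaped prism: outer 18 × 12 mm, arm thicknesses ≈ 4 mm (horizontal) and 6 mm (vertical), extruded 16 mm in z (dimensions read to the nearest mm from the axis ticks). For the g-code, the solid's height is divided into equal slices at the stated Δz and each level perimeter traced with G1 moves after a G0 lift.

; perimeter-only toolpath
G21 ; units = mm
G90 ; absolute positioning
G28 ; home
; layer 1
G0 Z2.00
G0 X0.00 Y0.00
G1 X18.00 Y0.00
G1 X18.00 Y4.00
G1 X6.00 Y4.00
G1 X6.00 Y12.00
G1 X0.00 Y12.00
G1 X0.00 Y0.00
; layer 2
G0 Z4.00
G0 X0.00 Y0.00
G1 X18.00 Y0.00
G1 X18.00 Y4.00
G1 X6.00 Y4.00
G1 X6.00 Y12.00
G1 X0.00 Y12.00
G1 X0.00 Y0.00
; layer 3
G0 Z6.00
G0 X0.00 Y0.00
G1 X18.00 Y0.00
G1 X18.00 Y4.00
G1 X6.00 Y4.00
G1 X6.00 Y12.00
G1 X0.00 Y12.00
G1 X0.00 Y0.00
; layer 4
G0 Z8.00
G0 X0.00 Y0.00
G1 X18.00 Y0.00
G1 X18.00 Y4.00
G1 X6.00 Y4.00
G1 X6.00 Y12.00
G1 X0.00 Y12.00
G1 X0.00 Y0.00
; layer 5
G0 Z10.00
G0 X0.00 Y0.00
G1 X18.00 Y0.00
G1 X18.00 Y4.00
G1 X6.00 Y4.00
G1 X6.00 Y12.00
G1 X0.00 Y12.00
G1 X0.00 Y0.00
; layer 6
G0 Z12.00
G0 X0.00 Y0.00
G1 X18.00 Y0.00
G1 X18.00 Y4.00
G1 X6.00 Y4.00
G1 X6.00 Y12.00
G1 X0.00 Y12.00
G1 X0.00 Y0.00
; layer 7
G0 Z14.00
G0 X0.00 Y0.00
G1 X18.00 Y0.00
G1 X18.00 Y4.00
G1 X6.00 Y4.00
G1 X6.00 Y12.00
G1 X0.00 Y12.00
G1 X0.00 Y0.00
; layer 8
G0 Z16.00
G0 X0.00 Y0.00
G1 X18.00 Y0.00
G1 X18.00 Y4.00
G1 X6.00 Y4.00
G1 X6.00 Y12.00
G1 X0.00 Y12.00
G1 X0.00 Y0.00
M2 ; end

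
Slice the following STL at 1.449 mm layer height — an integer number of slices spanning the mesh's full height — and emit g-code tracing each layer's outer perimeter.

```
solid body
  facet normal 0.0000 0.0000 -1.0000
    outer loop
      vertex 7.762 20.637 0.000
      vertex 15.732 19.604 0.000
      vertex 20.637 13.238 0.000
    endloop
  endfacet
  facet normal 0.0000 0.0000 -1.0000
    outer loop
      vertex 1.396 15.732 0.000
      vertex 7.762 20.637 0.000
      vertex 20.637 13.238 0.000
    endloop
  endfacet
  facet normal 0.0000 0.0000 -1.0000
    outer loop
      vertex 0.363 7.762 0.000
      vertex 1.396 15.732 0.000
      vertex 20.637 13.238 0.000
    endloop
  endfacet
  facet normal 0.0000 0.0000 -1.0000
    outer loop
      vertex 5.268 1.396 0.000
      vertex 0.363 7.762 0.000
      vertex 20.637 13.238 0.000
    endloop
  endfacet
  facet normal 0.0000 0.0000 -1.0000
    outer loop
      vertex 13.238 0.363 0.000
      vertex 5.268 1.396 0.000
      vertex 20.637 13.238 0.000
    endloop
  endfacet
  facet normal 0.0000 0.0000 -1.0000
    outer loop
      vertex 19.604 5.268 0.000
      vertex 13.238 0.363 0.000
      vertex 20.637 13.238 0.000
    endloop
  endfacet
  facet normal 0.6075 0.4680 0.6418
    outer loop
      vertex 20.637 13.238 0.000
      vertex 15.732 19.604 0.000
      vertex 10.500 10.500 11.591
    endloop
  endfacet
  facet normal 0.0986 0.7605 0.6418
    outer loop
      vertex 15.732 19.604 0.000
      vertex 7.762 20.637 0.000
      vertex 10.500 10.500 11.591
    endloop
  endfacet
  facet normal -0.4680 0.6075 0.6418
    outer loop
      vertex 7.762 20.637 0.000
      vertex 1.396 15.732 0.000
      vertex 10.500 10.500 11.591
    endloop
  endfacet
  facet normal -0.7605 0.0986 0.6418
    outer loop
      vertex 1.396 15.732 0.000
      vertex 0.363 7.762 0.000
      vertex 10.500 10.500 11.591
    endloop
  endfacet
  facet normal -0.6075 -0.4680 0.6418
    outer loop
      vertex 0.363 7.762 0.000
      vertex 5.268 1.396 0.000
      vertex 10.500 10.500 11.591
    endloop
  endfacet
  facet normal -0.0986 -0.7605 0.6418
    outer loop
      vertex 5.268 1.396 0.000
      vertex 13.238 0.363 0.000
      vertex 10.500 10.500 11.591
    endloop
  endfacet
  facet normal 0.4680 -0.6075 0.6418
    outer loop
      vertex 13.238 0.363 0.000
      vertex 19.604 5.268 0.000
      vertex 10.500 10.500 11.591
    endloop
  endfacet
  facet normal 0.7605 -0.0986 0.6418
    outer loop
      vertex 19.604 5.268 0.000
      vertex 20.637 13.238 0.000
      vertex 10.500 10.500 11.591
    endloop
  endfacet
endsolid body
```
; perimeter-only toolpath
G21 ; units = mm
G90 ; absolute positioning
G28 ; home
; layer 1
G0 Z1.449
G0 X19.370 Y12.896
G1 X15.078 Y18.466
G1 X8.104 Y19.370
G1 X2.534 Y15.078
G1 X1.630 Y8.104
G1 X5.922 Y2.534
G1 X12.896 Y1.630
G1 X18.466 Y5.922
G1 X19.370 Y12.896
; layer 2
G0 Z2.898
G0 X18.103 Y12.553
G1 X14.424 Y17.328
G1 X8.447 Y18.103
G1 X3.672 Y14.424
G1 X2.897 Y8.447
G1 X6.576 Y3.672
G1 X12.553 Y2.897
G1 X17.328 Y6.576
G1 X18.103 Y12.553
; layer 3
G0 Z4.347
G0 X16.836 Y12.211
G1 X13.770 Y16.190
G1 X8.789 Y16.836
G1 X4.810 Y13.770
G1 X4.164 Y8.789
G1 X7.230 Y4.810
G1 X12.211 Y4.164
G1 X16.190 Y7.230
G1 X16.836 Y12.211
; layer 4
G0 Z5.795
G0 X15.569 Y11.869
G1 X13.116 Y15.052
G1 X9.131 Y15.569
G1 X5.948 Y13.116
G1 X5.431 Y9.131
G1 X7.884 Y5.948
G1 X11.869 Y5.431
G1 X15.052 Y7.884
G1 X15.569 Y11.869
; layer 5
G0 Z7.244
G0 X14.301 Y11.527
G1 X12.462 Y13.914
G1 X9.473 Y14.301
G1 X7.086 Y12.462
G1 X6.699 Y9.473
G1 X8.538 Y7.086
G1 X11.527 Y6.699
G1 X13.914 Y8.538
G1 X14.301 Y11.527
; layer 6
G0 Z8.693
G0 X13.034 Y11.184
G1 X11.808 Y12.776
G1 X9.816 Y13.034
G1 X8.224 Y11.808
G1 X7.966 Y9.816
G1 X9.192 Y8.224
G1 X11.184 Y7.966
G1 X12.776 Y9.192
G1 X13.034 Y11.184
; layer 7
G0 Z10.142
G0 X11.767 Y10.842
G1 X11.154 Y11.638
G1 X10.158 Y11.767
G1 X9.362 Y11.154
G1 X9.233 Y10.158
G1 X9.846 Y9.362
G1 X10.842 Y9.233
G1 X11.638 Y9.846
G1 X11.767 Y10.842
M2 ; end

The solid is a regular 8-sided pyramid, base circumscribed radius ≈ 10.5 mm, apex at z ≈ 11.6 mm. Slicing at Δz = 1.449 mm — 8 equal slices spanning the solid's height, so layer i sits at z = i·h/8 — gives 7 non-empty perimeters. Each is a 8-segment closed polygon; G0 lifts to the layer z and rapids to the start vertex, then G1 traces the edges. The cross-section shrinks linearly with z (the slice at the apex is degenerate and omitted).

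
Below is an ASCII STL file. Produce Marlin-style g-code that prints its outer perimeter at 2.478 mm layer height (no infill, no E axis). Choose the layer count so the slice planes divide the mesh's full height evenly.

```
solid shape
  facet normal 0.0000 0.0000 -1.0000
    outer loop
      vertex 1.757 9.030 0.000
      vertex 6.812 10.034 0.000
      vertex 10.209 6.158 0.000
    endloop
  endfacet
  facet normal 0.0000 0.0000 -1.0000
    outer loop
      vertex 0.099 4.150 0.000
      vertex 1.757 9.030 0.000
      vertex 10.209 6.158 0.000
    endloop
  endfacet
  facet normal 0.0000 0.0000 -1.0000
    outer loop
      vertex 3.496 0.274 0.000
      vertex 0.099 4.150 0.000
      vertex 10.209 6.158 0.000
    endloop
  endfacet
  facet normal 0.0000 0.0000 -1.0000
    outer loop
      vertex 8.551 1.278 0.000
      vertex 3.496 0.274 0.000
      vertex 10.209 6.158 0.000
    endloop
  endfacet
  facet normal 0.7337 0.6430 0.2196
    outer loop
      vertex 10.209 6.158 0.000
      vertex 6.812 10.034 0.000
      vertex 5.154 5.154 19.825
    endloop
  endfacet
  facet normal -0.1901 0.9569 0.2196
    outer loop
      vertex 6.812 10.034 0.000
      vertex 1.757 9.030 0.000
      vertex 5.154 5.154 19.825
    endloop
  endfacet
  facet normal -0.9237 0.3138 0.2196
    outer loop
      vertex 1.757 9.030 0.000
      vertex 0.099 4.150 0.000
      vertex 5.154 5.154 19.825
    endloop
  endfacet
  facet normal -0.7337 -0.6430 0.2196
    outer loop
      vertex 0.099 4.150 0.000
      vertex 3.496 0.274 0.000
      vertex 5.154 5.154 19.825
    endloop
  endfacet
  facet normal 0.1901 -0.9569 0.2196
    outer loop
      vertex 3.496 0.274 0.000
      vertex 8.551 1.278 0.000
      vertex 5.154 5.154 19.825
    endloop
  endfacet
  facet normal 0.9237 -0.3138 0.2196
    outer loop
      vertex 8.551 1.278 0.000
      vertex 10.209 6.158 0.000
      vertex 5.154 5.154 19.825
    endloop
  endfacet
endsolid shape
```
; perimeter-only toolpath
G21 ; units = mm
G90 ; absolute positioning
G28 ; home
; layer 1
G0 Z2.478
G0 X9.577 Y6.033
G1 X6.605 Y9.424
G1 X2.182 Y8.545
G1 X0.731 Y4.276
G1 X3.703 Y0.884
G1 X8.126 Y1.762
G1 X9.577 Y6.033
; layer 2
G0 Z4.956
G0 X8.945 Y5.907
G1 X6.397 Y8.814
G1 X2.606 Y8.061
G1 X1.363 Y4.401
G1 X3.910 Y1.494
G1 X7.702 Y2.247
G1 X8.945 Y5.907
; layer 3
G0 Z7.434
G0 X8.313 Y5.782
G1 X6.190 Y8.204
G1 X3.031 Y7.576
G1 X1.995 Y4.527
G1 X4.118 Y2.104
G1 X7.277 Y2.732
G1 X8.313 Y5.782
; layer 4
G0 Z9.912
G0 X7.681 Y5.656
G1 X5.983 Y7.594
G1 X3.455 Y7.092
G1 X2.627 Y4.652
G1 X4.325 Y2.714
G1 X6.853 Y3.216
G1 X7.681 Y5.656
; layer 5
G0 Z12.391
G0 X7.050 Y5.530
G1 X5.776 Y6.984
G1 X3.880 Y6.607
G1 X3.258 Y4.777
G1 X4.532 Y3.324
G1 X6.428 Y3.700
G1 X7.050 Y5.530
; layer 6
G0 Z14.869
G0 X6.418 Y5.405
G1 X5.569 Y6.374
G1 X4.305 Y6.123
G1 X3.890 Y4.903
G1 X4.739 Y3.934
G1 X6.003 Y4.185
G1 X6.418 Y5.405
; layer 7
G0 Z17.347
G0 X5.786 Y5.279
G1 X5.361 Y5.764
G1 X4.729 Y5.638
G1 X4.522 Y5.029
G1 X4.947 Y4.544
G1 X5.579 Y4.670
G1 X5.786 Y5.279
M2 ; end

The solid is a regular 6-sided pyramid, base circumscribed radius ≈ 5.15 mm, apex at z ≈ 19.8 mm. Slicing at Δz = 2.478 mm — 8 equal slices spanning the solid's height, so layer i sits at z = i·h/8 — gives 7 non-empty perimeters. Each is a 6-segment closed polygon; G0 lifts to the layer z and rapids to the start vertex, then G1 traces the edges. The cross-section shrinks linearly with z (the slice at the apex is degenerate and omitted).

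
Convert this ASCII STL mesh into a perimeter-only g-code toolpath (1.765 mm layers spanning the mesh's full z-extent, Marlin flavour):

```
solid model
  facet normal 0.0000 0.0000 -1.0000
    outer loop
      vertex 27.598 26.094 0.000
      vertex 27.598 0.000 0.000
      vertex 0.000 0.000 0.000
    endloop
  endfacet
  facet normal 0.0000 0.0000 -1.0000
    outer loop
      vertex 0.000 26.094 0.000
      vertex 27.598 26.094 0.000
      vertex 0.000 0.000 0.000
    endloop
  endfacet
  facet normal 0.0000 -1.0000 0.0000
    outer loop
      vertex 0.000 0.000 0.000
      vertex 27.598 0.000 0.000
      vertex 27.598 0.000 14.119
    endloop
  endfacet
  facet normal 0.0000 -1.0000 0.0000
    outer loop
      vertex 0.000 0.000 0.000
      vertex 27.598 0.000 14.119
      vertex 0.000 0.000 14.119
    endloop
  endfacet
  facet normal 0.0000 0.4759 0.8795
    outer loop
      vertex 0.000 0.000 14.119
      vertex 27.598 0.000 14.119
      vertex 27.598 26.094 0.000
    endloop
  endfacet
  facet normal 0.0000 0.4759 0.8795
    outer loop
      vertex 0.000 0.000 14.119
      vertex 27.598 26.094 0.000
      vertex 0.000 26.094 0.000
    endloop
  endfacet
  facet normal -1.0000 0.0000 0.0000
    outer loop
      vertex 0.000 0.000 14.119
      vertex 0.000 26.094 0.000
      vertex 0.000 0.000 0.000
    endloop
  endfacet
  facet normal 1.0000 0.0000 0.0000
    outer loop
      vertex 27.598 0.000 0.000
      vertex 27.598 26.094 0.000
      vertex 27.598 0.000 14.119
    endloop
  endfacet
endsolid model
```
; perimeter-only toolpath
G21 ; units = mm
G90 ; absolute positioning
G28 ; home
; layer 1
G0 Z1.765
G0 X0.000 Y0.000
G1 X27.598 Y0.000
G1 X27.598 Y22.832
G1 X0.000 Y22.832
G1 X0.000 Y0.000
; layer 2
G0 Z3.530
G0 X0.000 Y0.000
G1 X27.598 Y0.000
G1 X27.598 Y19.571
G1 X0.000 Y19.571
G1 X0.000 Y0.000
; layer 3
G0 Z5.295
G0 X0.000 Y0.000
G1 X27.598 Y0.000
G1 X27.598 Y16.309
G1 X0.000 Y16.309
G1 X0.000 Y0.000
; layer 4
G0 Z7.059
G0 X0.000 Y0.000
G1 X27.598 Y0.000
G1 X27.598 Y13.047
G1 X0.000 Y13.047
G1 X0.000 Y0.000
; layer 5
G0 Z8.824
G0 X0.000 Y0.000
G1 X27.598 Y0.000
G1 X27.598 Y9.785
G1 X0.000 Y9.785
G1 X0.000 Y0.000
; layer 6
G0 Z10.589
G0 X0.000 Y0.000
G1 X27.598 Y0.000
G1 X27.598 Y6.524
G1 X0.000 Y6.524
G1 X0.000 Y0.000
; layer 7
G0 Z12.354
G0 X0.000 Y0.000
G1 X27.598 Y0.000
G1 X27.598 Y3.262
G1 X0.000 Y3.262
G1 X0.000 Y0.000
M2 ; end

The solid is a wedge (ramp): 27.6 × 26.1 mm base, rising to 14.1 mm along the y=0 edge and sloping linearly to z=0 at y=26.1. Slicing at Δz = 1.765 mm — 8 equal slices spanning the solid's height, so layer i sits at z = i·h/8 — gives 7 non-empty perimeters. Each is a 4-segment closed polygon; G0 lifts to the layer z and rapids to the start vertex, then G1 traces the edges. The cross-section shrinks linearly with z (the slice at the apex is degenerate and omitted).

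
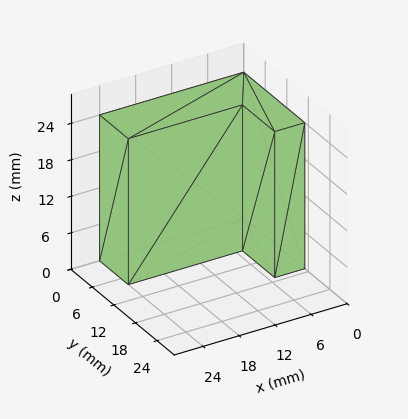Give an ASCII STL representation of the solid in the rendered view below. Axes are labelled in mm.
Reading the render: the shape is an L-shaped prism: outer 24 × 17 mm, arm thicknesses ≈ 8 mm (horizontal) and 5 mm (vertical), extruded 24 mm in z (dimensions read to the nearest mm from the axis ticks). For the STL, each face is triangulated and given an outward normal.

solid part
  facet normal 0.0000 0.0000 -1.0000
    outer loop
      vertex 24.00 8.00 0.00
      vertex 24.00 0.00 0.00
      vertex 0.00 0.00 0.00
    endloop
  endfacet
  facet normal 0.0000 0.0000 -1.0000
    outer loop
      vertex 5.00 8.00 0.00
      vertex 24.00 8.00 0.00
      vertex 0.00 0.00 0.00
    endloop
  endfacet
  facet normal 0.0000 0.0000 -1.0000
    outer loop
      vertex 5.00 17.00 0.00
      vertex 5.00 8.00 0.00
      vertex 0.00 0.00 0.00
    endloop
  endfacet
  facet normal 0.0000 0.0000 -1.0000
    outer loop
      vertex 0.00 17.00 0.00
      vertex 5.00 17.00 0.00
      vertex 0.00 0.00 0.00
    endloop
  endfacet
  facet normal 0.0000 0.0000 1.0000
    outer loop
      vertex 0.00 0.00 24.00
      vertex 24.00 0.00 24.00
      vertex 24.00 8.00 24.00
    endloop
  endfacet
  facet normal 0.0000 0.0000 1.0000
    outer loop
      vertex 0.00 0.00 24.00
      vertex 24.00 8.00 24.00
      vertex 5.00 8.00 24.00
    endloop
  endfacet
  facet normal 0.0000 0.0000 1.0000
    outer loop
      vertex 0.00 0.00 24.00
      vertex 5.00 8.00 24.00
      vertex 5.00 17.00 24.00
    endloop
  endfacet
  facet normal 0.0000 0.0000 1.0000
    outer loop
      vertex 0.00 0.00 24.00
      vertex 5.00 17.00 24.00
      vertex 0.00 17.00 24.00
    endloop
  endfacet
  facet normal 0.0000 -1.0000 0.0000
    outer loop
      vertex 0.00 0.00 0.00
      vertex 24.00 0.00 0.00
      vertex 24.00 0.00 24.00
    endloop
  endfacet
  facet normal 0.0000 -1.0000 0.0000
    outer loop
      vertex 0.00 0.00 0.00
      vertex 24.00 0.00 24.00
      vertex 0.00 0.00 24.00
    endloop
  endfacet
  facet normal 1.0000 0.0000 0.0000
    outer loop
      vertex 24.00 0.00 0.00
      vertex 24.00 8.00 0.00
      vertex 24.00 8.00 24.00
    endloop
  endfacet
  facet normal 1.0000 0.0000 0.0000
    outer loop
      vertex 24.00 0.00 0.00
      vertex 24.00 8.00 24.00
      vertex 24.00 0.00 24.00
    endloop
  endfacet
  facet normal 0.0000 1.0000 0.0000
    outer loop
      vertex 24.00 8.00 0.00
      vertex 5.00 8.00 0.00
      vertex 5.00 8.00 24.00
    endloop
  endfacet
  facet normal 0.0000 1.0000 0.0000
    outer loop
      vertex 24.00 8.00 0.00
      vertex 5.00 8.00 24.00
      vertex 24.00 8.00 24.00
    endloop
  endfacet
  facet normal 1.0000 0.0000 0.0000
    outer loop
      vertex 5.00 8.00 0.00
      vertex 5.00 17.00 0.00
      vertex 5.00 17.00 24.00
    endloop
  endfacet
  facet normal 1.0000 0.0000 0.0000
    outer loop
      vertex 5.00 8.00 0.00
      vertex 5.00 17.00 24.00
      vertex 5.00 8.00 24.00
    endloop
  endfacet
  facet normal 0.0000 1.0000 0.0000
    outer loop
      vertex 5.00 17.00 0.00
      vertex 0.00 17.00 0.00
      vertex 0.00 17.00 24.00
    endloop
  endfacet
  facet normal 0.0000 1.0000 0.0000
    outer loop
      vertex 5.00 17.00 0.00
      vertex 0.00 17.00 24.00
      vertex 5.00 17.00 24.00
    endloop
  endfacet
  facet normal -1.0000 0.0000 0.0000
    outer loop
      vertex 0.00 17.00 0.00
      vertex 0.00 0.00 0.00
      vertex 0.00 0.00 24.00
    endloop
  endfacet
  facet normal -1.0000 0.0000 0.0000
    outer loop
      vertex 0.00 17.00 0.00
      vertex 0.00 0.00 24.00
      vertex 0.00 17.00 24.00
    endloop
  endfacet
endsolid part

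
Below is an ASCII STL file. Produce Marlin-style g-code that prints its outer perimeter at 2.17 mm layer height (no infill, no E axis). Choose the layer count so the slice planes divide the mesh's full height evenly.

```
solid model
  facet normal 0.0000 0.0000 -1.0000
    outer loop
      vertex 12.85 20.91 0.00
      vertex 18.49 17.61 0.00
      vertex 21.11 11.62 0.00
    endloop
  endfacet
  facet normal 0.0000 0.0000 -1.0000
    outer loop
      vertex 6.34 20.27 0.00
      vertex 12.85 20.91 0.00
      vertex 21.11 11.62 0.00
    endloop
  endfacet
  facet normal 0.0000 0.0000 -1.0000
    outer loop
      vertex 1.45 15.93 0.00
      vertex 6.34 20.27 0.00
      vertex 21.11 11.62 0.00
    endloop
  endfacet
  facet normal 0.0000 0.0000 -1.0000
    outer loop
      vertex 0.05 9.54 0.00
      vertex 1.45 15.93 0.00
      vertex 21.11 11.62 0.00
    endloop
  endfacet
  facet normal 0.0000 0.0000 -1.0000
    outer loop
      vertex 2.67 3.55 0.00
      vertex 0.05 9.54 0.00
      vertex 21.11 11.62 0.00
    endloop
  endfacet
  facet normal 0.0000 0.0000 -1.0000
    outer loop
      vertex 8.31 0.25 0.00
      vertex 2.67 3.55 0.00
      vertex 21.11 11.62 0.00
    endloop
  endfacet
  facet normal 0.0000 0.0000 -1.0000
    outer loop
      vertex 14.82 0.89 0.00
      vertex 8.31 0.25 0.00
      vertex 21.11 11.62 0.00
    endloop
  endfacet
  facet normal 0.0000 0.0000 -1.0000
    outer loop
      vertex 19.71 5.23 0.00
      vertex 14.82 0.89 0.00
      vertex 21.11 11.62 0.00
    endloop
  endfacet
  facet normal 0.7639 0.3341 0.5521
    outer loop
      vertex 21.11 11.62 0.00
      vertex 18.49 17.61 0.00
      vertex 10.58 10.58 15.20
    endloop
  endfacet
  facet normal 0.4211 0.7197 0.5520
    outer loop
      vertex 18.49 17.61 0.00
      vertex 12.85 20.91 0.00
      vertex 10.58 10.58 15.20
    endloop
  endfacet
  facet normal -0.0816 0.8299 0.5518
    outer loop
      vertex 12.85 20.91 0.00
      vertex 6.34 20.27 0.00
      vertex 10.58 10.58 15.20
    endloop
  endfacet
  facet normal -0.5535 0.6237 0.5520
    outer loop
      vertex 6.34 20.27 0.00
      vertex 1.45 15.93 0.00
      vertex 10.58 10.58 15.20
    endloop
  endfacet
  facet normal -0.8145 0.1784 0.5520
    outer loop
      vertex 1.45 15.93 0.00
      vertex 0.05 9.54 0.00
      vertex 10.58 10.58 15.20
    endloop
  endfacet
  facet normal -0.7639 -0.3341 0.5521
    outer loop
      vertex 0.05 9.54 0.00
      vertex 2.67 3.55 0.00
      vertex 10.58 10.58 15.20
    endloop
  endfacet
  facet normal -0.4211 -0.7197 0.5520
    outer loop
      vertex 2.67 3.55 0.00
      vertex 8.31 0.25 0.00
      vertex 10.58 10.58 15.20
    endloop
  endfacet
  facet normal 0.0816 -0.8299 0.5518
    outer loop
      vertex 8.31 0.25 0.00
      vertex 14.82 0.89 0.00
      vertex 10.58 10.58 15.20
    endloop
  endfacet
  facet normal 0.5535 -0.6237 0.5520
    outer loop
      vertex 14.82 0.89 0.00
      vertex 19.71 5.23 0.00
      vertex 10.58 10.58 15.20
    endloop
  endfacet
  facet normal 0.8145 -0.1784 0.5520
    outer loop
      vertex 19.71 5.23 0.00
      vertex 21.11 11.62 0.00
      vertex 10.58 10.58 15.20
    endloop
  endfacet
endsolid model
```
; perimeter-only toolpath
G21 ; units = mm
G90 ; absolute positioning
G28 ; home
; layer 1
G0 Z2.17
G0 X19.61 Y11.47
G1 X17.36 Y16.61
G1 X12.53 Y19.43
G1 X6.95 Y18.89
G1 X2.75 Y15.17
G1 X1.55 Y9.69
G1 X3.80 Y4.55
G1 X8.63 Y1.73
G1 X14.21 Y2.27
G1 X18.41 Y5.99
G1 X19.61 Y11.47
; layer 2
G0 Z4.34
G0 X18.10 Y11.32
G1 X16.23 Y15.60
G1 X12.20 Y17.96
G1 X7.55 Y17.50
G1 X4.06 Y14.40
G1 X3.06 Y9.84
G1 X4.93 Y5.56
G1 X8.96 Y3.20
G1 X13.61 Y3.66
G1 X17.10 Y6.76
G1 X18.10 Y11.32
; layer 3
G0 Z6.51
G0 X16.60 Y11.17
G1 X15.10 Y14.60
G1 X11.88 Y16.48
G1 X8.16 Y16.12
G1 X5.36 Y13.64
G1 X4.56 Y9.99
G1 X6.06 Y6.56
G1 X9.28 Y4.68
G1 X13.00 Y5.04
G1 X15.80 Y7.52
G1 X16.60 Y11.17
; layer 4
G0 Z8.69
G0 X15.09 Y11.03
G1 X13.97 Y13.59
G1 X11.55 Y15.01
G1 X8.76 Y14.73
G1 X6.67 Y12.87
G1 X6.07 Y10.13
G1 X7.19 Y7.57
G1 X9.61 Y6.15
G1 X12.40 Y6.43
G1 X14.49 Y8.29
G1 X15.09 Y11.03
; layer 5
G0 Z10.86
G0 X13.59 Y10.88
G1 X12.84 Y12.59
G1 X11.23 Y13.53
G1 X9.37 Y13.35
G1 X7.97 Y12.11
G1 X7.57 Y10.28
G1 X8.32 Y8.57
G1 X9.93 Y7.63
G1 X11.79 Y7.81
G1 X13.19 Y9.05
G1 X13.59 Y10.88
; layer 6
G0 Z13.03
G0 X12.08 Y10.73
G1 X11.71 Y11.58
G1 X10.90 Y12.06
G1 X9.97 Y11.96
G1 X9.28 Y11.34
G1 X9.08 Y10.43
G1 X9.45 Y9.58
G1 X10.26 Y9.10
G1 X11.19 Y9.20
G1 X11.88 Y9.82
G1 X12.08 Y10.73
M2 ; end

The solid is a regular 10-sided pyramid, base circumscribed radius ≈ 10.6 mm, apex at z ≈ 15.2 mm. Slicing at Δz = 2.17 mm — 7 equal slices spanning the solid's height, so layer i sits at z = i·h/7 — gives 6 non-empty perimeters. Each is a 10-segment closed polygon; G0 lifts to the layer z and rapids to the start vertex, then G1 traces the edges. The cross-section shrinks linearly with z (the slice at the apex is degenerate and omitted).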